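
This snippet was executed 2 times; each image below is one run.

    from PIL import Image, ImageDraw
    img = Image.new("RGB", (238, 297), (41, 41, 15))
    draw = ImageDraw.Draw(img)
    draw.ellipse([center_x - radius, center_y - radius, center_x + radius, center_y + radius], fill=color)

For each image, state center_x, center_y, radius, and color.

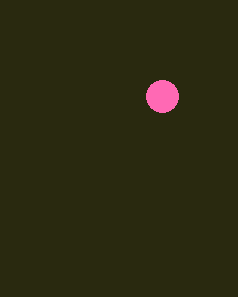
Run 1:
center_x = 162
center_y = 96
radius = 16
color = 'hotpink'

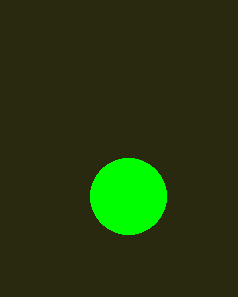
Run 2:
center_x = 128; center_y = 196; radius = 38; color = 'lime'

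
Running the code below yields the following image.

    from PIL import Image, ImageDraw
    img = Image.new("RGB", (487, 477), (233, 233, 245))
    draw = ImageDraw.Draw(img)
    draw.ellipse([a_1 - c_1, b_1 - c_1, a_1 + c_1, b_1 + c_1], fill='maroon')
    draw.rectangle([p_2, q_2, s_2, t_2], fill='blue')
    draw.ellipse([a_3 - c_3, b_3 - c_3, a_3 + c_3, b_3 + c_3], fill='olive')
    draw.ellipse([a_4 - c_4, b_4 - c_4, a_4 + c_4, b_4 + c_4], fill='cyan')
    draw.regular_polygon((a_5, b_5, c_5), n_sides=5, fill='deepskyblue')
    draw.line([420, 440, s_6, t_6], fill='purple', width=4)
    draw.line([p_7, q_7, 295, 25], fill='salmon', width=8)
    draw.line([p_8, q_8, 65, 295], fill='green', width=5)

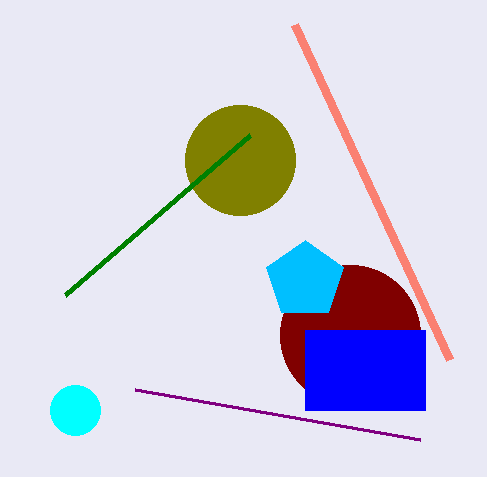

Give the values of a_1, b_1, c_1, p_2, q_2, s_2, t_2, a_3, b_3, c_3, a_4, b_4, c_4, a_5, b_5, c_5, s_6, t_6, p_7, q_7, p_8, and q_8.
a_1 = 350; b_1 = 335; c_1 = 70; p_2 = 305; q_2 = 330; s_2 = 425; t_2 = 410; a_3 = 240; b_3 = 160; c_3 = 55; a_4 = 75; b_4 = 410; c_4 = 25; a_5 = 305; b_5 = 280; c_5 = 40; s_6 = 135; t_6 = 390; p_7 = 450; q_7 = 360; p_8 = 250; q_8 = 135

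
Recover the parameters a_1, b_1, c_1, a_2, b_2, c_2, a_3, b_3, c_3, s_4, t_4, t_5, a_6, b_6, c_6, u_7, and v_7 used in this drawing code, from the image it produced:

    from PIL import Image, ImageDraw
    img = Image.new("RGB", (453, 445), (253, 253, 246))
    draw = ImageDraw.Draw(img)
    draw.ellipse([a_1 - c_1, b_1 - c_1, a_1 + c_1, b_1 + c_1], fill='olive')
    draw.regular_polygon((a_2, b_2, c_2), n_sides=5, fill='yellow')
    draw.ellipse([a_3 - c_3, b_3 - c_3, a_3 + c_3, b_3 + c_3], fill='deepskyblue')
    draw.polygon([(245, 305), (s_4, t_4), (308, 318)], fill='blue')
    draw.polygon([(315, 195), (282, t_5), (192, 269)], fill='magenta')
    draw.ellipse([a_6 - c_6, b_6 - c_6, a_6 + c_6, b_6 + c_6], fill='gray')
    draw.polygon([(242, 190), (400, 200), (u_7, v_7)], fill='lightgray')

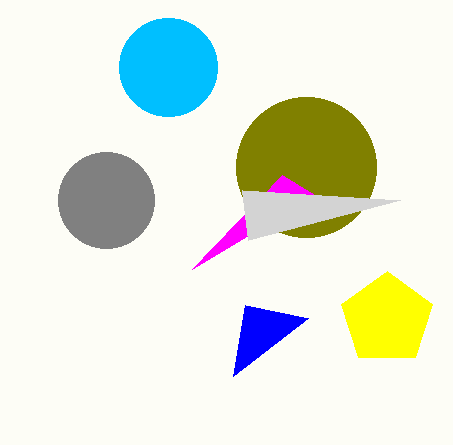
a_1 = 306, b_1 = 167, c_1 = 70, a_2 = 387, b_2 = 319, c_2 = 48, a_3 = 168, b_3 = 67, c_3 = 49, s_4 = 233, t_4 = 376, t_5 = 175, a_6 = 106, b_6 = 200, c_6 = 48, u_7 = 248, v_7 = 240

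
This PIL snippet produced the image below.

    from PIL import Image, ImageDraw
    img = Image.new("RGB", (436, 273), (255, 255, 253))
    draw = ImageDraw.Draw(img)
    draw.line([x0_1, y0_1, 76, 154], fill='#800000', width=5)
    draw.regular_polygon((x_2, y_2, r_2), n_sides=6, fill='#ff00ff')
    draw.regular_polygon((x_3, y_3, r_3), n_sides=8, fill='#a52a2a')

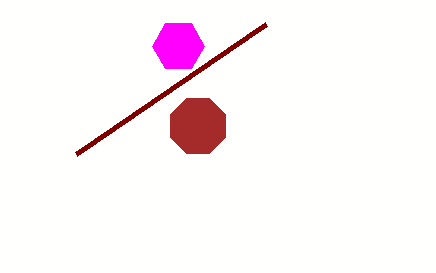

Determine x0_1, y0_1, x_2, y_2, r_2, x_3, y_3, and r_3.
x0_1 = 266, y0_1 = 24, x_2 = 178, y_2 = 46, r_2 = 26, x_3 = 198, y_3 = 126, r_3 = 30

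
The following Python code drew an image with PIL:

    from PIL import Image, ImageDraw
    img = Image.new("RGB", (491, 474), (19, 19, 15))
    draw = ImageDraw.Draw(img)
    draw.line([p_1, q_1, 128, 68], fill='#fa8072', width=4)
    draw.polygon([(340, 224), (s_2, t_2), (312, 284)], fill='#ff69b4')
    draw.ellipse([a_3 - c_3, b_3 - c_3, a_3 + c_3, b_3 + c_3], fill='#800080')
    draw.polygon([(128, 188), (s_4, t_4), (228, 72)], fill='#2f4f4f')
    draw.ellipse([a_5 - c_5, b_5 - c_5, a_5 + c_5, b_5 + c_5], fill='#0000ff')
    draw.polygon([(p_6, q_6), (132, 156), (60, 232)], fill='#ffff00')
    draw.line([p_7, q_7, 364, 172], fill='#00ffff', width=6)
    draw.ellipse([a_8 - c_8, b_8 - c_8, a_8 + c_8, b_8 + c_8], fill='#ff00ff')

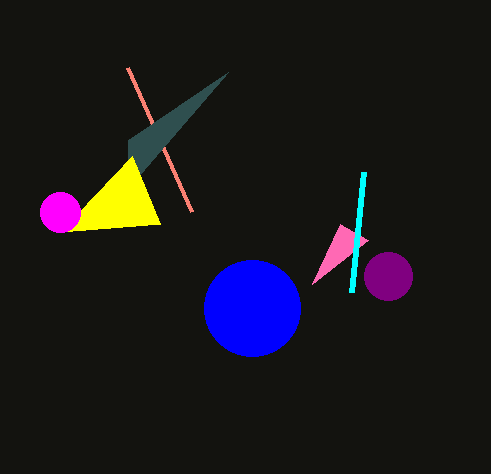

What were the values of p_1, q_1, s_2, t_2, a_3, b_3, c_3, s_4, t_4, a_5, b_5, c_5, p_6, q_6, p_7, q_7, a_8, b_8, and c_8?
p_1 = 192
q_1 = 212
s_2 = 368
t_2 = 240
a_3 = 388
b_3 = 276
c_3 = 24
s_4 = 128
t_4 = 140
a_5 = 252
b_5 = 308
c_5 = 48
p_6 = 160
q_6 = 224
p_7 = 352
q_7 = 292
a_8 = 60
b_8 = 212
c_8 = 20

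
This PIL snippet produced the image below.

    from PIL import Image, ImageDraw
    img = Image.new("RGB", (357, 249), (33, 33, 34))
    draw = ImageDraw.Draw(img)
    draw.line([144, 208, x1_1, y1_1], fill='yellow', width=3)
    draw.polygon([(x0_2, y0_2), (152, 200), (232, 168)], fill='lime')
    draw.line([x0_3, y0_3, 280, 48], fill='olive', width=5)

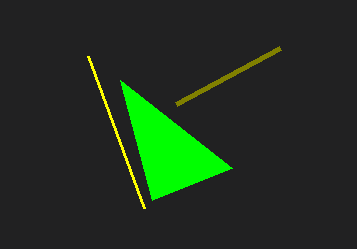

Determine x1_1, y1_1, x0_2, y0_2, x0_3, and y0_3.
x1_1 = 88
y1_1 = 56
x0_2 = 120
y0_2 = 80
x0_3 = 176
y0_3 = 104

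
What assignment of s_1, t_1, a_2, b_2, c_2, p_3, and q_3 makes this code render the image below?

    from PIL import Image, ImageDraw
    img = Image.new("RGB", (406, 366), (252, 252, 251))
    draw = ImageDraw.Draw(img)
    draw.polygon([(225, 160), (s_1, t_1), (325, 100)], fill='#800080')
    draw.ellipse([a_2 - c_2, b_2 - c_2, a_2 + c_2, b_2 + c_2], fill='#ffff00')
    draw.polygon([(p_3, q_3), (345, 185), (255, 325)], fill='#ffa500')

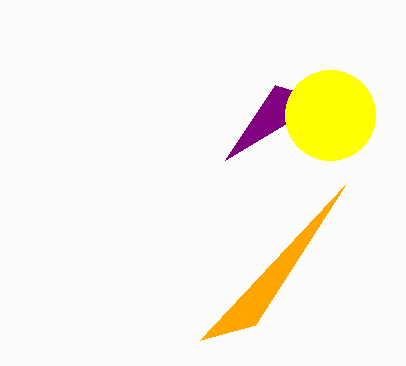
s_1 = 275; t_1 = 85; a_2 = 330; b_2 = 115; c_2 = 45; p_3 = 200; q_3 = 340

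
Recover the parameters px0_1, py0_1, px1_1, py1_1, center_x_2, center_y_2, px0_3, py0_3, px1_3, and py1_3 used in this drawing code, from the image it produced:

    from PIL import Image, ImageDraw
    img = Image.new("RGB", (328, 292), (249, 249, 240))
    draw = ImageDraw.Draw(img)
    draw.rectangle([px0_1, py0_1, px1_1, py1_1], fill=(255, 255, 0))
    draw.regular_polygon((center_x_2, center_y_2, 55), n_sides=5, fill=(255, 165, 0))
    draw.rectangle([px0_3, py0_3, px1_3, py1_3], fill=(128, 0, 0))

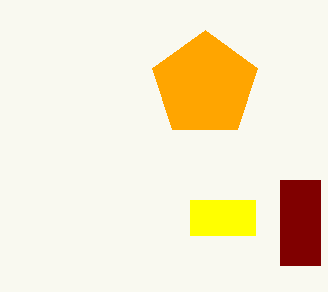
px0_1 = 190
py0_1 = 200
px1_1 = 255
py1_1 = 235
center_x_2 = 205
center_y_2 = 85
px0_3 = 280
py0_3 = 180
px1_3 = 320
py1_3 = 265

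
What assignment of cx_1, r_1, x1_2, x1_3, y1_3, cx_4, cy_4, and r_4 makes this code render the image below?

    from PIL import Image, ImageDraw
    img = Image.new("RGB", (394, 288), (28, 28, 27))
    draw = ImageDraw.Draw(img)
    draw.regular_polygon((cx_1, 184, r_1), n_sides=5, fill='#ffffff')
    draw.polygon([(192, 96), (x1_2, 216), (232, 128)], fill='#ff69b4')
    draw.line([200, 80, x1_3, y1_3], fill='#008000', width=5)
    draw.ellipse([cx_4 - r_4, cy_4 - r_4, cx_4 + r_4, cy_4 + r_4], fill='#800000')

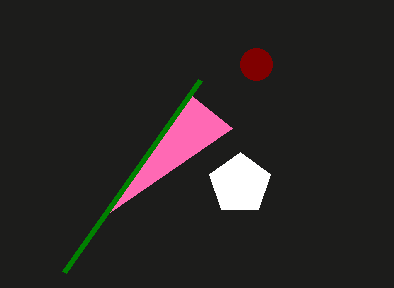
cx_1 = 240, r_1 = 32, x1_2 = 104, x1_3 = 64, y1_3 = 272, cx_4 = 256, cy_4 = 64, r_4 = 16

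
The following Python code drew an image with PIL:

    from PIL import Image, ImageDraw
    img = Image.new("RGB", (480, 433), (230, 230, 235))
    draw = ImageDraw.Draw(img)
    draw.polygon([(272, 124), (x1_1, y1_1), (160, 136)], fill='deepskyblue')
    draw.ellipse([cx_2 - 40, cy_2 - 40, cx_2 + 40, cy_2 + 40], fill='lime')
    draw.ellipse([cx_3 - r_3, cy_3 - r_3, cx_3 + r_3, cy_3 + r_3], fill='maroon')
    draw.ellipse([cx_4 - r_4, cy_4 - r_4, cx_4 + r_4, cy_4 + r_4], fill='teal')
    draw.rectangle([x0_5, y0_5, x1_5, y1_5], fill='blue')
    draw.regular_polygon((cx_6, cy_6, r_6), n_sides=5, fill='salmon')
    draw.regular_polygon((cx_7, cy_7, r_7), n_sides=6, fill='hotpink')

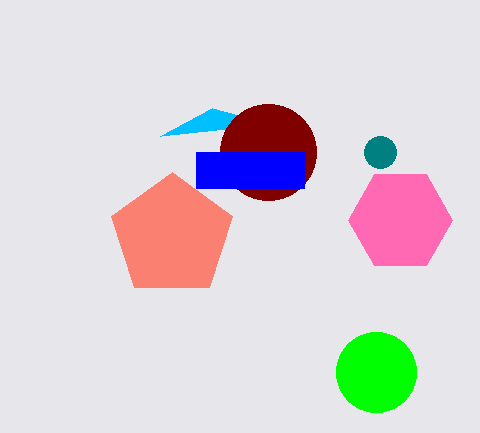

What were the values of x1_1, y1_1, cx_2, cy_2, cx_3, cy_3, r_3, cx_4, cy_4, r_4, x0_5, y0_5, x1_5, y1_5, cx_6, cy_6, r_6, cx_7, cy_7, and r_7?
x1_1 = 212; y1_1 = 108; cx_2 = 376; cy_2 = 372; cx_3 = 268; cy_3 = 152; r_3 = 48; cx_4 = 380; cy_4 = 152; r_4 = 16; x0_5 = 196; y0_5 = 152; x1_5 = 304; y1_5 = 188; cx_6 = 172; cy_6 = 236; r_6 = 64; cx_7 = 400; cy_7 = 220; r_7 = 52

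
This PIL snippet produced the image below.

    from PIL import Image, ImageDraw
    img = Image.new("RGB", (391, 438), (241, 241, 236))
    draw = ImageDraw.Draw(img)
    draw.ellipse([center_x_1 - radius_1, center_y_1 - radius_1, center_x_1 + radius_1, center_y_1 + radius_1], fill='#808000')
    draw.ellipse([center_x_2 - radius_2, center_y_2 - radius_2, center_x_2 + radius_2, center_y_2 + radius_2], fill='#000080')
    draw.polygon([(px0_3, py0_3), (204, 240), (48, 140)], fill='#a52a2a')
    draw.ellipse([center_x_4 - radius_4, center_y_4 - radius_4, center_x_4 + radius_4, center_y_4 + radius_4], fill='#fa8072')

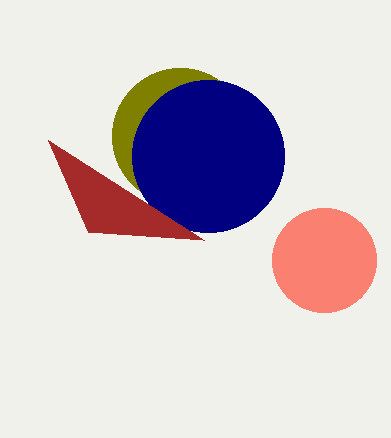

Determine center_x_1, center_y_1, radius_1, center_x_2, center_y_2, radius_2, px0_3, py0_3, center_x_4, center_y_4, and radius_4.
center_x_1 = 180; center_y_1 = 136; radius_1 = 68; center_x_2 = 208; center_y_2 = 156; radius_2 = 76; px0_3 = 88; py0_3 = 232; center_x_4 = 324; center_y_4 = 260; radius_4 = 52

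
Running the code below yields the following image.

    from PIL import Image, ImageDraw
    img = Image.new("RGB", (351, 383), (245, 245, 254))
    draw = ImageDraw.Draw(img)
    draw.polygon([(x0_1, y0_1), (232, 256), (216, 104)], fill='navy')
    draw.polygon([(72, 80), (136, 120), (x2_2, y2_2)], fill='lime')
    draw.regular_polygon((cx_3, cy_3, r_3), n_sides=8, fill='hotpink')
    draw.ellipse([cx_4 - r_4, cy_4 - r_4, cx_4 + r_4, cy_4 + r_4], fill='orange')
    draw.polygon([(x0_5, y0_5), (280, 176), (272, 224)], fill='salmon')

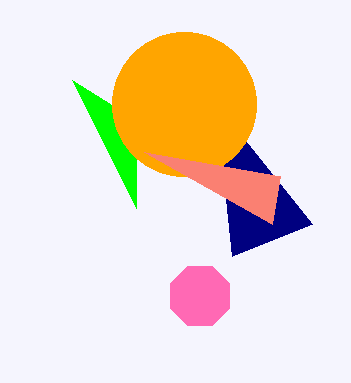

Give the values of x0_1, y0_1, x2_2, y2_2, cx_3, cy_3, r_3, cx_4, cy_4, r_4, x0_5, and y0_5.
x0_1 = 312
y0_1 = 224
x2_2 = 136
y2_2 = 208
cx_3 = 200
cy_3 = 296
r_3 = 32
cx_4 = 184
cy_4 = 104
r_4 = 72
x0_5 = 144
y0_5 = 152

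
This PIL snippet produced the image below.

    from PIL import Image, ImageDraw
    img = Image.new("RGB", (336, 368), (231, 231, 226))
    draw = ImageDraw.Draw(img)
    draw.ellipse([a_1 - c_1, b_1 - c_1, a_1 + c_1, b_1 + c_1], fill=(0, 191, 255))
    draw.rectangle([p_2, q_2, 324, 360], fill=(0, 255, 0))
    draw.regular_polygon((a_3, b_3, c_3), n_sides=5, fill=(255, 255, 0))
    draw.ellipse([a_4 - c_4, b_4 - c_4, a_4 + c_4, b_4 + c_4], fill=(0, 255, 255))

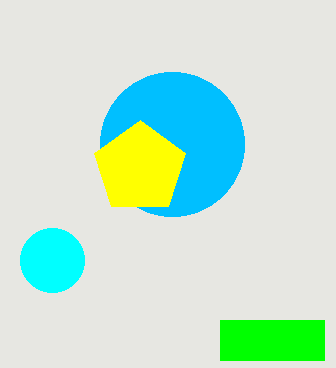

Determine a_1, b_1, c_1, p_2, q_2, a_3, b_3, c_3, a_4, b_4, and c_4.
a_1 = 172; b_1 = 144; c_1 = 72; p_2 = 220; q_2 = 320; a_3 = 140; b_3 = 168; c_3 = 48; a_4 = 52; b_4 = 260; c_4 = 32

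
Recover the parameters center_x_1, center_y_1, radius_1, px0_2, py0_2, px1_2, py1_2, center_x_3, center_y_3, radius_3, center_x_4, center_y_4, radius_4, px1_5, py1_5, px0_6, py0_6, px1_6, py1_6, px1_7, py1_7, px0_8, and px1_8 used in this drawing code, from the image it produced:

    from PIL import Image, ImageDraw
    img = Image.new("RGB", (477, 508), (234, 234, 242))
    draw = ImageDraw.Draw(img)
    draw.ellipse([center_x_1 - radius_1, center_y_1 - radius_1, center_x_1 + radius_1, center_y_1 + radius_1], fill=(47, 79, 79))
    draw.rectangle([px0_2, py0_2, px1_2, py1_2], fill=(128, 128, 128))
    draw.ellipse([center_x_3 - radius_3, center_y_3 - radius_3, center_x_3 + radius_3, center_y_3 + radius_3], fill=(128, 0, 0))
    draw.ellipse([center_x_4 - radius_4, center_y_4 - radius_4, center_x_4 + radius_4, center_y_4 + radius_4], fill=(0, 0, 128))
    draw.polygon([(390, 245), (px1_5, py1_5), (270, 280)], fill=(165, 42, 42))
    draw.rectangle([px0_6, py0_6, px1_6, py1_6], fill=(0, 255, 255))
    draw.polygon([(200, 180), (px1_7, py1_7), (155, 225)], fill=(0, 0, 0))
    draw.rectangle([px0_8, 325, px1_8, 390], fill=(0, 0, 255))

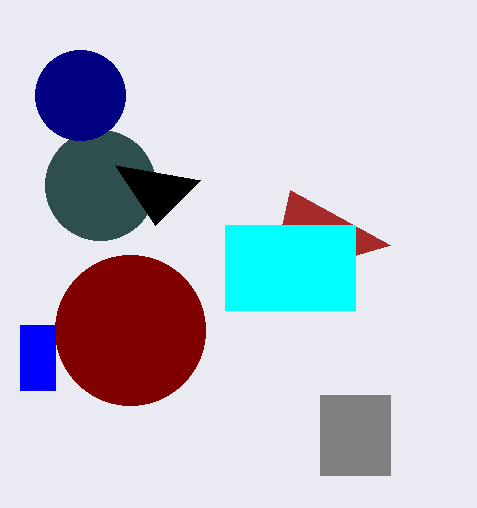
center_x_1 = 100
center_y_1 = 185
radius_1 = 55
px0_2 = 320
py0_2 = 395
px1_2 = 390
py1_2 = 475
center_x_3 = 130
center_y_3 = 330
radius_3 = 75
center_x_4 = 80
center_y_4 = 95
radius_4 = 45
px1_5 = 290
py1_5 = 190
px0_6 = 225
py0_6 = 225
px1_6 = 355
py1_6 = 310
px1_7 = 115
py1_7 = 165
px0_8 = 20
px1_8 = 55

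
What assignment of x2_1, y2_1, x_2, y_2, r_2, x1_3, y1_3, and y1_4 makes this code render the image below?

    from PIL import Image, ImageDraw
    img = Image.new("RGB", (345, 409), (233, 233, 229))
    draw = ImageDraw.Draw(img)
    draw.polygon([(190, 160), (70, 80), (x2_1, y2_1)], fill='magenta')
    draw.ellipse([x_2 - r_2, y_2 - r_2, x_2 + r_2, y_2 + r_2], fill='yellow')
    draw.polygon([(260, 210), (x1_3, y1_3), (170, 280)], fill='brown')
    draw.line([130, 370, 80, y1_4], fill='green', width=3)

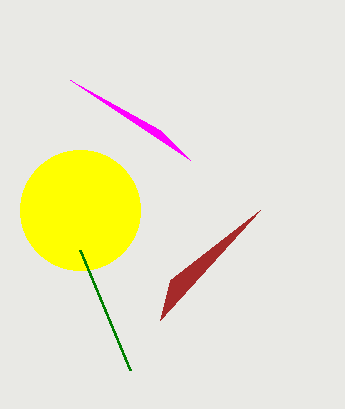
x2_1 = 160, y2_1 = 130, x_2 = 80, y_2 = 210, r_2 = 60, x1_3 = 160, y1_3 = 320, y1_4 = 250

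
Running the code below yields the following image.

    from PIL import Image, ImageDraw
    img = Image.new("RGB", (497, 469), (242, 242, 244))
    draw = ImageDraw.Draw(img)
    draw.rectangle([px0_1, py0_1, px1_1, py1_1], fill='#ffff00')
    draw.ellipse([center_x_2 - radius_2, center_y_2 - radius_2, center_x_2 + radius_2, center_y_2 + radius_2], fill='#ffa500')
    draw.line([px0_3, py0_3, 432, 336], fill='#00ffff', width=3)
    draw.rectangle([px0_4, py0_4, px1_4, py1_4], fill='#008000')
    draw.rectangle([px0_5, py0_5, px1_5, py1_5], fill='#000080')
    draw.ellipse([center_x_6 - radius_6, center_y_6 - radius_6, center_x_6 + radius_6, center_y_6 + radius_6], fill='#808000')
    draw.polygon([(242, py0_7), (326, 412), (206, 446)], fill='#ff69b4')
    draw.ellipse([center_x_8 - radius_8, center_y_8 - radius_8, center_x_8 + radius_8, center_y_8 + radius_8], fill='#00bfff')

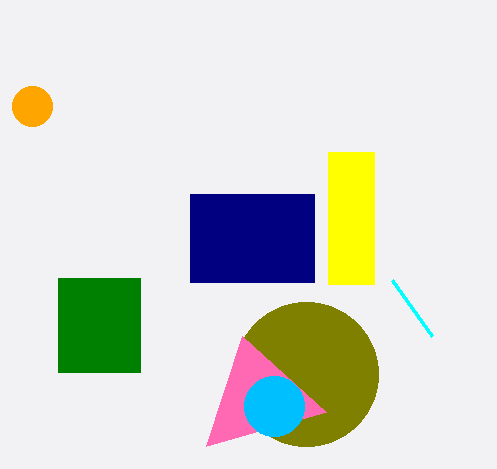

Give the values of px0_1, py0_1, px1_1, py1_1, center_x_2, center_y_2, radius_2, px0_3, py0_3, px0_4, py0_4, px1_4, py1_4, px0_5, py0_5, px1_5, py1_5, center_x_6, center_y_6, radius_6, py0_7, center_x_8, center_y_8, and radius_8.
px0_1 = 328, py0_1 = 152, px1_1 = 374, py1_1 = 284, center_x_2 = 32, center_y_2 = 106, radius_2 = 20, px0_3 = 392, py0_3 = 280, px0_4 = 58, py0_4 = 278, px1_4 = 140, py1_4 = 372, px0_5 = 190, py0_5 = 194, px1_5 = 314, py1_5 = 282, center_x_6 = 306, center_y_6 = 374, radius_6 = 72, py0_7 = 336, center_x_8 = 274, center_y_8 = 406, radius_8 = 30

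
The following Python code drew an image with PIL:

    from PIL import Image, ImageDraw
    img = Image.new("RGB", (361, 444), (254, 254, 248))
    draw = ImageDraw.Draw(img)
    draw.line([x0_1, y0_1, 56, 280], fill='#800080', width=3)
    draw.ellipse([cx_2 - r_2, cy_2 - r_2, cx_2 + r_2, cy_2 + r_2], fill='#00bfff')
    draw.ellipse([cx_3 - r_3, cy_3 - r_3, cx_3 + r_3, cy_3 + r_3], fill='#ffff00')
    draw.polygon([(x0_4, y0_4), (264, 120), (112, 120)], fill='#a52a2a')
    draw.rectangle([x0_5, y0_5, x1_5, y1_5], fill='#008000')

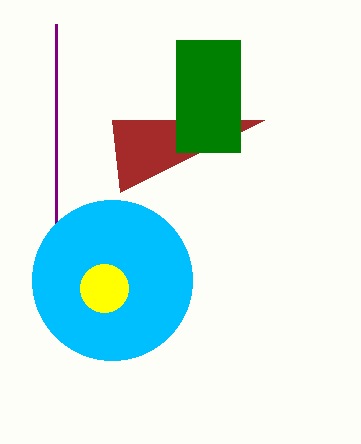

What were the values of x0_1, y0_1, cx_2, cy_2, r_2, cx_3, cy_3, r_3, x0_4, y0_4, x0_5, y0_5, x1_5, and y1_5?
x0_1 = 56; y0_1 = 24; cx_2 = 112; cy_2 = 280; r_2 = 80; cx_3 = 104; cy_3 = 288; r_3 = 24; x0_4 = 120; y0_4 = 192; x0_5 = 176; y0_5 = 40; x1_5 = 240; y1_5 = 152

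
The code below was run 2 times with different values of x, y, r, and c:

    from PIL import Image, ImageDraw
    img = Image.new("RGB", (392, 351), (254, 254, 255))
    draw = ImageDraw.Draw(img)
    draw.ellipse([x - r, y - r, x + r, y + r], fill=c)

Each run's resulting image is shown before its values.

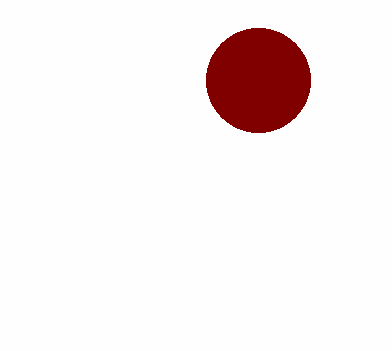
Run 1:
x = 258, y = 80, r = 52, c = 'maroon'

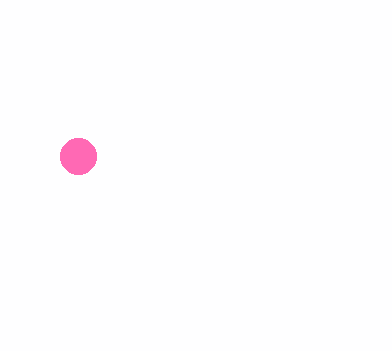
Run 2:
x = 78, y = 156, r = 18, c = 'hotpink'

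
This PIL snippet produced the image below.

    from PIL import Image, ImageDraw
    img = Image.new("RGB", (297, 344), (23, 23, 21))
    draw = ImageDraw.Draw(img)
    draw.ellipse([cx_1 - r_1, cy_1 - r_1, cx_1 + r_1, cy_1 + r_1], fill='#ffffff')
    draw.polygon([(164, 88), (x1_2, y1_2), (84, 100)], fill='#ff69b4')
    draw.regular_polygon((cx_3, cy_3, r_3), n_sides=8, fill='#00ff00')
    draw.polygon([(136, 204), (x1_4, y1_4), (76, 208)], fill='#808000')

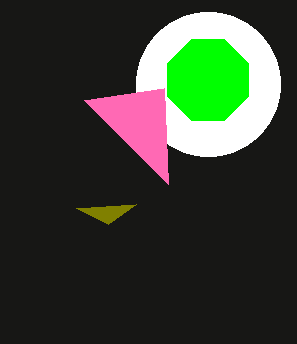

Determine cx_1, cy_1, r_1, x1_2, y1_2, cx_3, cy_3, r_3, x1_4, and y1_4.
cx_1 = 208; cy_1 = 84; r_1 = 72; x1_2 = 168; y1_2 = 184; cx_3 = 208; cy_3 = 80; r_3 = 44; x1_4 = 108; y1_4 = 224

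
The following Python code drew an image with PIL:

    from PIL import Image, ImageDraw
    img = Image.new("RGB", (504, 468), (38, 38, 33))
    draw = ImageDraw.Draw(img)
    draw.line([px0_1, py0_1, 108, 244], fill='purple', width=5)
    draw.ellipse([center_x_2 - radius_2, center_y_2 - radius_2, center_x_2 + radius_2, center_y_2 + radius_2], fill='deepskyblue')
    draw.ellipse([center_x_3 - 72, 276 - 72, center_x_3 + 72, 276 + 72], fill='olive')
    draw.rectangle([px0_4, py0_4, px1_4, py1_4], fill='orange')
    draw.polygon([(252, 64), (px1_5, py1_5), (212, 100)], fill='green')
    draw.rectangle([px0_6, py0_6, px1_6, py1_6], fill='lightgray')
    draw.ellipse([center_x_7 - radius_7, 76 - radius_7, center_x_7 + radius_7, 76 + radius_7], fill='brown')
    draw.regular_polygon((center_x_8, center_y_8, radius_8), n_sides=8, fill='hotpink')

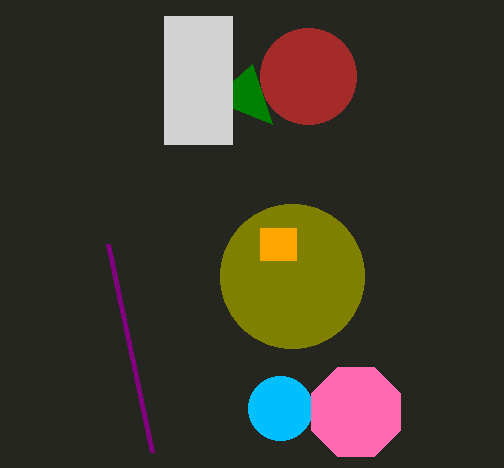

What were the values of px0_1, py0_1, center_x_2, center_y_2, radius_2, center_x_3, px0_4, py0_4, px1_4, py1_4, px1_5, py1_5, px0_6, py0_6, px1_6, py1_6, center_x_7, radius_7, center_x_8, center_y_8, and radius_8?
px0_1 = 152, py0_1 = 452, center_x_2 = 280, center_y_2 = 408, radius_2 = 32, center_x_3 = 292, px0_4 = 260, py0_4 = 228, px1_4 = 296, py1_4 = 260, px1_5 = 272, py1_5 = 124, px0_6 = 164, py0_6 = 16, px1_6 = 232, py1_6 = 144, center_x_7 = 308, radius_7 = 48, center_x_8 = 356, center_y_8 = 412, radius_8 = 48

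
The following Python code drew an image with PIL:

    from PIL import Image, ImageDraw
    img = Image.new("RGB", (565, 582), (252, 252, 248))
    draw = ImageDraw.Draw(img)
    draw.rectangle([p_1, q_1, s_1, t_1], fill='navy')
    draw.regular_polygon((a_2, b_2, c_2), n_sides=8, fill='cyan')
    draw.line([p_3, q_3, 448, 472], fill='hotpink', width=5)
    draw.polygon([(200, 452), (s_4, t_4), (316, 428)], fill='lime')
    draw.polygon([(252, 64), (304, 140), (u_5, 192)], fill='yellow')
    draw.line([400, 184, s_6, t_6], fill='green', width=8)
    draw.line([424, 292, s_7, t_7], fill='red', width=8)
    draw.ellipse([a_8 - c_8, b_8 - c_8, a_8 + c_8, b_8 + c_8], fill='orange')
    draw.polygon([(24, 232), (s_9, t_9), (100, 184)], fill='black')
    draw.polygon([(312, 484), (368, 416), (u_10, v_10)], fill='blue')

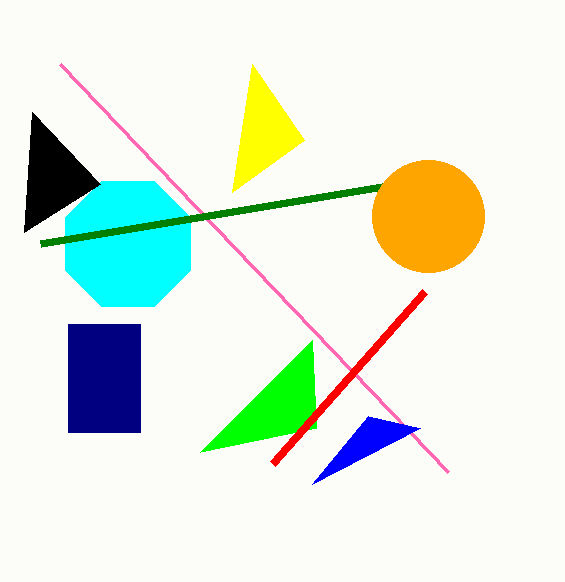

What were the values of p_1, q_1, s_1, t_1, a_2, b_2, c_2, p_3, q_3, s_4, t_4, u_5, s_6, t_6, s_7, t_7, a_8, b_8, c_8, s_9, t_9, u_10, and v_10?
p_1 = 68; q_1 = 324; s_1 = 140; t_1 = 432; a_2 = 128; b_2 = 244; c_2 = 68; p_3 = 60; q_3 = 64; s_4 = 312; t_4 = 340; u_5 = 232; s_6 = 40; t_6 = 244; s_7 = 272; t_7 = 464; a_8 = 428; b_8 = 216; c_8 = 56; s_9 = 32; t_9 = 112; u_10 = 420; v_10 = 428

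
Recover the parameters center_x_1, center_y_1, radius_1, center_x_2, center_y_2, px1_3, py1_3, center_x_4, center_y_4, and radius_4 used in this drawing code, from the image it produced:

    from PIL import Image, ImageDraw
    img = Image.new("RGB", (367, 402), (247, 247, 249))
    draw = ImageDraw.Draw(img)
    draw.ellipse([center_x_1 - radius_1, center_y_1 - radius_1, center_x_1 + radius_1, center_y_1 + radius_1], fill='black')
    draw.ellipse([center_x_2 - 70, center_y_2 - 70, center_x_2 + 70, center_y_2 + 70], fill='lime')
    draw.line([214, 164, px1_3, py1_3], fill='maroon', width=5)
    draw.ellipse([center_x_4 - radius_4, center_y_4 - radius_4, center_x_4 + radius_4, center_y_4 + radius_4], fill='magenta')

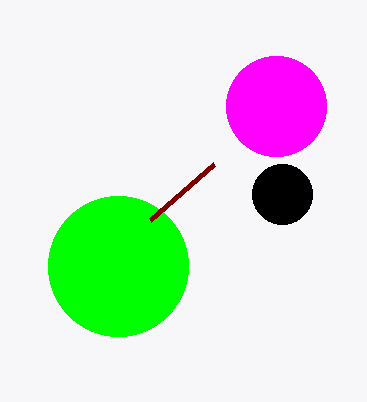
center_x_1 = 282; center_y_1 = 194; radius_1 = 30; center_x_2 = 118; center_y_2 = 266; px1_3 = 150; py1_3 = 220; center_x_4 = 276; center_y_4 = 106; radius_4 = 50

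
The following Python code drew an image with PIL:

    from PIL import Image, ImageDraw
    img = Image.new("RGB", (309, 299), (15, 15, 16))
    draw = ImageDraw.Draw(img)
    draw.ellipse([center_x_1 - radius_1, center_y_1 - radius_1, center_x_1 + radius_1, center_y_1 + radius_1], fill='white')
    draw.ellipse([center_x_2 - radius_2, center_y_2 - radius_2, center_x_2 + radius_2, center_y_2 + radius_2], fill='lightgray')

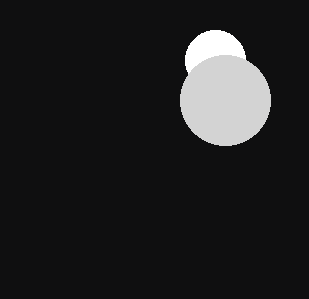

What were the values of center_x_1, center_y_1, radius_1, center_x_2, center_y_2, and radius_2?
center_x_1 = 215
center_y_1 = 60
radius_1 = 30
center_x_2 = 225
center_y_2 = 100
radius_2 = 45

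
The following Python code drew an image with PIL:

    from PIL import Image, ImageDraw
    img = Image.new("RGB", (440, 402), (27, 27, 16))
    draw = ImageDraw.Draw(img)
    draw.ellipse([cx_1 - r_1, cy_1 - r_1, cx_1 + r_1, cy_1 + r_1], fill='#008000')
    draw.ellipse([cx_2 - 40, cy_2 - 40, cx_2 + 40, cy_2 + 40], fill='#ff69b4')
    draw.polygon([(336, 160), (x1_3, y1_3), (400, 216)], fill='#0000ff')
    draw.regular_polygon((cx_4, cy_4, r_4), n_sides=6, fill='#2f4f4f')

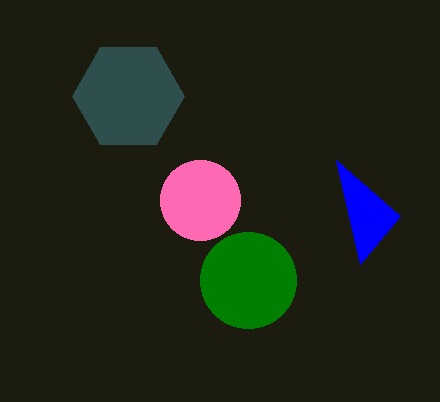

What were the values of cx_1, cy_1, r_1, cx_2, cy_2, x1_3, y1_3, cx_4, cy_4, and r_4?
cx_1 = 248
cy_1 = 280
r_1 = 48
cx_2 = 200
cy_2 = 200
x1_3 = 360
y1_3 = 264
cx_4 = 128
cy_4 = 96
r_4 = 56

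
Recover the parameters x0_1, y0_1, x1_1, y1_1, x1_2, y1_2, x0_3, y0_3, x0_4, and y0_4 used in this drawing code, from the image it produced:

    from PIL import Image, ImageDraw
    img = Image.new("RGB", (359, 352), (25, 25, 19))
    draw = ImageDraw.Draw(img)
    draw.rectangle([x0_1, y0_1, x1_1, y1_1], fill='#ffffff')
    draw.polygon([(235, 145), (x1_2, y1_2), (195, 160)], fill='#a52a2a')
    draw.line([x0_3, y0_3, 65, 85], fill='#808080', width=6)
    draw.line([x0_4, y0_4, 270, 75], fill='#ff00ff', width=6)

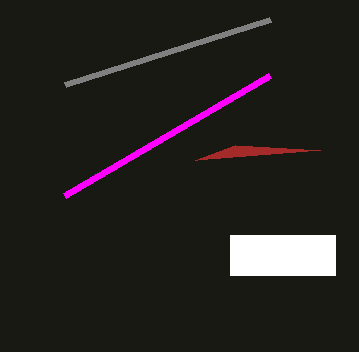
x0_1 = 230, y0_1 = 235, x1_1 = 335, y1_1 = 275, x1_2 = 320, y1_2 = 150, x0_3 = 270, y0_3 = 20, x0_4 = 65, y0_4 = 195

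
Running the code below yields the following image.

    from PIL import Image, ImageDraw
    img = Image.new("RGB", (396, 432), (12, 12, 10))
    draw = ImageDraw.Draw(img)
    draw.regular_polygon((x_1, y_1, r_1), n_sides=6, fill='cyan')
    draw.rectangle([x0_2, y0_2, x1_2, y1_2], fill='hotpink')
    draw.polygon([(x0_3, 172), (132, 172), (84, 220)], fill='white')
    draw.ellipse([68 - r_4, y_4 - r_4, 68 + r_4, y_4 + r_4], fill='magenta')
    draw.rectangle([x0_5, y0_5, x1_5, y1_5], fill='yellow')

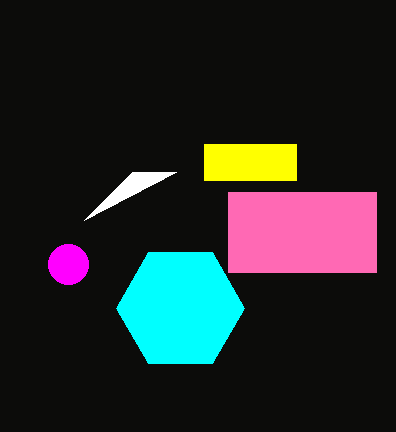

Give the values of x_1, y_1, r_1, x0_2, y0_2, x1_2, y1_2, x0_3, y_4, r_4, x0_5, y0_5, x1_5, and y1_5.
x_1 = 180; y_1 = 308; r_1 = 64; x0_2 = 228; y0_2 = 192; x1_2 = 376; y1_2 = 272; x0_3 = 176; y_4 = 264; r_4 = 20; x0_5 = 204; y0_5 = 144; x1_5 = 296; y1_5 = 180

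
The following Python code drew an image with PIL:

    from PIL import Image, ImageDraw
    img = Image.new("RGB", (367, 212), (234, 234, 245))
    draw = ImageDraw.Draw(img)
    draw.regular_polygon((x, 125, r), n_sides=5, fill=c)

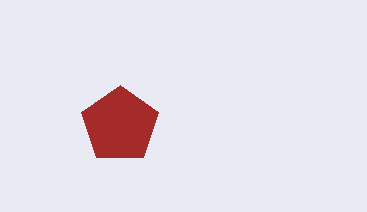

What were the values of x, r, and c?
x = 120
r = 40
c = 'brown'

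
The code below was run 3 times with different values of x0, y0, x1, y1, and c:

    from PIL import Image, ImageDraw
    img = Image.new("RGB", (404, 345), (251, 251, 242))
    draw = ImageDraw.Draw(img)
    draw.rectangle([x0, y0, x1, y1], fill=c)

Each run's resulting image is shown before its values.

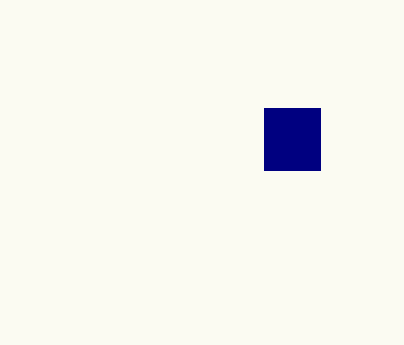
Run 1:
x0 = 264, y0 = 108, x1 = 320, y1 = 170, c = 'navy'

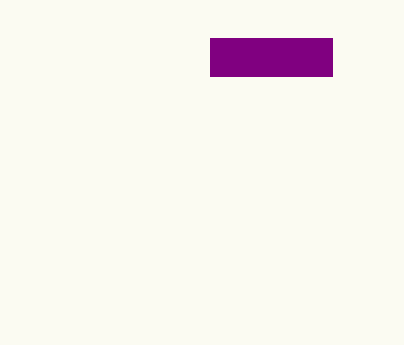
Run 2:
x0 = 210
y0 = 38
x1 = 332
y1 = 76
c = 'purple'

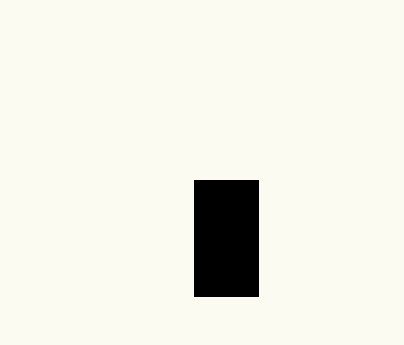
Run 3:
x0 = 194
y0 = 180
x1 = 258
y1 = 296
c = 'black'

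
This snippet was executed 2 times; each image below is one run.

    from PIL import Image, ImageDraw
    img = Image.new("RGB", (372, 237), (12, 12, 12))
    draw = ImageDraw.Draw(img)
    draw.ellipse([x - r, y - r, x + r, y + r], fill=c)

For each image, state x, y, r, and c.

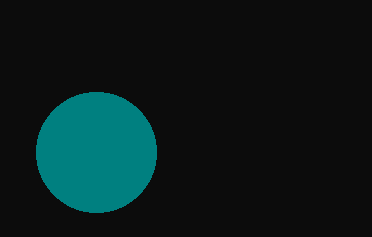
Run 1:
x = 96
y = 152
r = 60
c = 'teal'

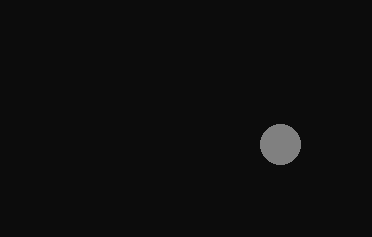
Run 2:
x = 280
y = 144
r = 20
c = 'gray'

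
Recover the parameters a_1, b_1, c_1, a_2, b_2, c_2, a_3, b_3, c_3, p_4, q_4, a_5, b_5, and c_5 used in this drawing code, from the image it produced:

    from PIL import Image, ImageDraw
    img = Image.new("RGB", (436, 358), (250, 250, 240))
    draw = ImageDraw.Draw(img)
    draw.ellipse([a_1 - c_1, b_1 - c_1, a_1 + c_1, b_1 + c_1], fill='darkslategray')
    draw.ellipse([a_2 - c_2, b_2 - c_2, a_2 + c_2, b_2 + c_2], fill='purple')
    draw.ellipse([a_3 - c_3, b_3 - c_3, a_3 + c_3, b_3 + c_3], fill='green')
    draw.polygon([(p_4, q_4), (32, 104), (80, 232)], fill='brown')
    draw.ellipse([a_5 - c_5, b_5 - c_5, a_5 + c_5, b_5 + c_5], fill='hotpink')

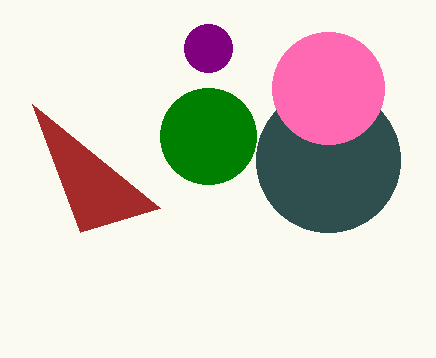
a_1 = 328; b_1 = 160; c_1 = 72; a_2 = 208; b_2 = 48; c_2 = 24; a_3 = 208; b_3 = 136; c_3 = 48; p_4 = 160; q_4 = 208; a_5 = 328; b_5 = 88; c_5 = 56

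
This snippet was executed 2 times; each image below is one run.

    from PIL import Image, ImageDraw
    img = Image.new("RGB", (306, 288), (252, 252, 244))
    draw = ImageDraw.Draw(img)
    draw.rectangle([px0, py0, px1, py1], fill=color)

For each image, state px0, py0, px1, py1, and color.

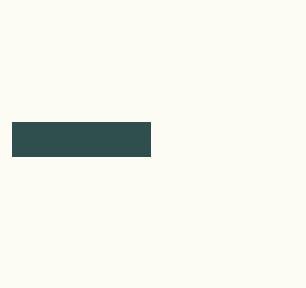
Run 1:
px0 = 12; py0 = 122; px1 = 150; py1 = 156; color = 'darkslategray'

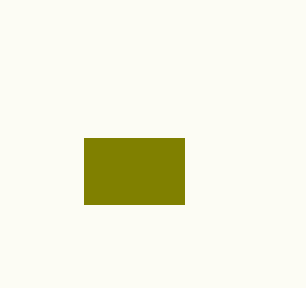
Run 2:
px0 = 84
py0 = 138
px1 = 184
py1 = 204
color = 'olive'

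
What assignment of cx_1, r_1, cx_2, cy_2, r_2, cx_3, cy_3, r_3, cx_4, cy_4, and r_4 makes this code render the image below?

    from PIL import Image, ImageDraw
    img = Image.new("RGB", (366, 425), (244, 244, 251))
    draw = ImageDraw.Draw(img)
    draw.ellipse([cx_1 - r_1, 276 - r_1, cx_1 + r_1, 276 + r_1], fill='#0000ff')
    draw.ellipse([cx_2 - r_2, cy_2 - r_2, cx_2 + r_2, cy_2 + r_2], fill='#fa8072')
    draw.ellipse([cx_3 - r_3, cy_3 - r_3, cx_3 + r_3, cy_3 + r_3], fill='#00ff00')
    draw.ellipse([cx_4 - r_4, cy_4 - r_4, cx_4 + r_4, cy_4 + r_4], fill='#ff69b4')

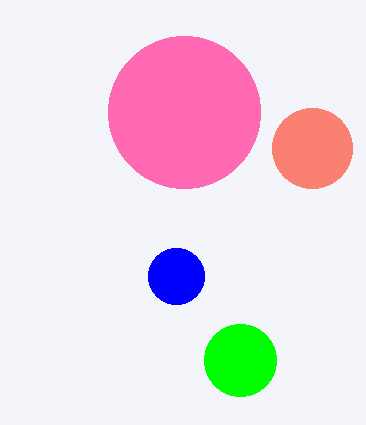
cx_1 = 176; r_1 = 28; cx_2 = 312; cy_2 = 148; r_2 = 40; cx_3 = 240; cy_3 = 360; r_3 = 36; cx_4 = 184; cy_4 = 112; r_4 = 76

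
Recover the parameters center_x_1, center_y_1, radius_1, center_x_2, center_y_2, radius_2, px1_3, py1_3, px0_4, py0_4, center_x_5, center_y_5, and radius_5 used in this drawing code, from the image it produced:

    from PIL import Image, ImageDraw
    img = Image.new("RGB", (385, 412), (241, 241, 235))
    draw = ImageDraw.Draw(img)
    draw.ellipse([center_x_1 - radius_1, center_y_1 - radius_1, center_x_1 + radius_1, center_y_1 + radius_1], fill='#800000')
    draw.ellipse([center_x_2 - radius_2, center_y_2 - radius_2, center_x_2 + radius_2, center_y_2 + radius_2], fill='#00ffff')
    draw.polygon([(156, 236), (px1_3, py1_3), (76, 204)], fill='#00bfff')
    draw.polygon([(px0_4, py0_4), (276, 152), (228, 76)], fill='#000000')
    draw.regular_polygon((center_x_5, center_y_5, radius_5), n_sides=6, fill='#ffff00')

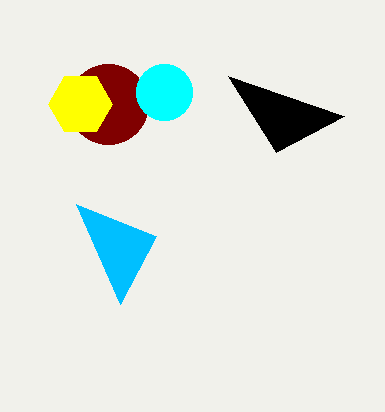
center_x_1 = 108
center_y_1 = 104
radius_1 = 40
center_x_2 = 164
center_y_2 = 92
radius_2 = 28
px1_3 = 120
py1_3 = 304
px0_4 = 344
py0_4 = 116
center_x_5 = 80
center_y_5 = 104
radius_5 = 32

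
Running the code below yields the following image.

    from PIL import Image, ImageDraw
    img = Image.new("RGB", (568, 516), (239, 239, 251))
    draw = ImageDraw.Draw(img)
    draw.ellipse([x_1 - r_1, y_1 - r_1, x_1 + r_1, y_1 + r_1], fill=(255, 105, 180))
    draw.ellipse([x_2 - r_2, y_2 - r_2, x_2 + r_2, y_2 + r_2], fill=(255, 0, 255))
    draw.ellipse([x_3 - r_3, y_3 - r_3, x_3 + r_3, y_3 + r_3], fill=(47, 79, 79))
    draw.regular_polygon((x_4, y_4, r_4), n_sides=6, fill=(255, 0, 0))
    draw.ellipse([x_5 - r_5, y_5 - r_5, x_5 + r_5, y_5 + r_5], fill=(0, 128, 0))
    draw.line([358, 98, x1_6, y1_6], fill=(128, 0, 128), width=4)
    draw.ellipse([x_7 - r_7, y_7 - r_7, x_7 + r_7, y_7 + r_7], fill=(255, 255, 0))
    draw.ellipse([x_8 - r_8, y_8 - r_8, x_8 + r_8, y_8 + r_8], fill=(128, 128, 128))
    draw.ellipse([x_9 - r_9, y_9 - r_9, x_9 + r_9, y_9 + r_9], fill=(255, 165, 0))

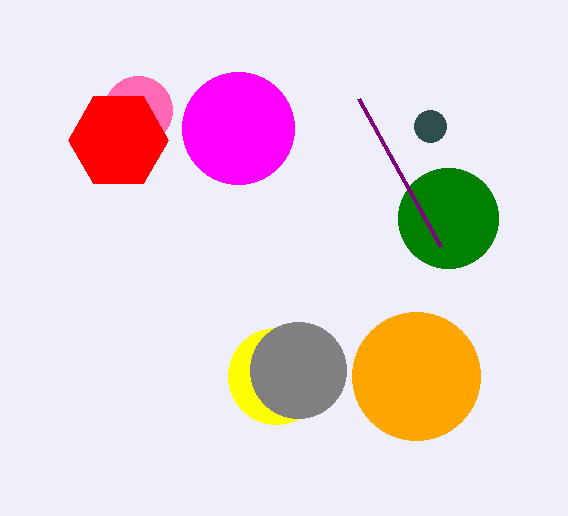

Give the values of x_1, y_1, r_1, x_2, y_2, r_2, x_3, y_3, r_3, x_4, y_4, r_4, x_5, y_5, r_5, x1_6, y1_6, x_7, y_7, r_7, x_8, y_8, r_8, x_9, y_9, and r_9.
x_1 = 138; y_1 = 110; r_1 = 34; x_2 = 238; y_2 = 128; r_2 = 56; x_3 = 430; y_3 = 126; r_3 = 16; x_4 = 118; y_4 = 140; r_4 = 50; x_5 = 448; y_5 = 218; r_5 = 50; x1_6 = 440; y1_6 = 246; x_7 = 276; y_7 = 376; r_7 = 48; x_8 = 298; y_8 = 370; r_8 = 48; x_9 = 416; y_9 = 376; r_9 = 64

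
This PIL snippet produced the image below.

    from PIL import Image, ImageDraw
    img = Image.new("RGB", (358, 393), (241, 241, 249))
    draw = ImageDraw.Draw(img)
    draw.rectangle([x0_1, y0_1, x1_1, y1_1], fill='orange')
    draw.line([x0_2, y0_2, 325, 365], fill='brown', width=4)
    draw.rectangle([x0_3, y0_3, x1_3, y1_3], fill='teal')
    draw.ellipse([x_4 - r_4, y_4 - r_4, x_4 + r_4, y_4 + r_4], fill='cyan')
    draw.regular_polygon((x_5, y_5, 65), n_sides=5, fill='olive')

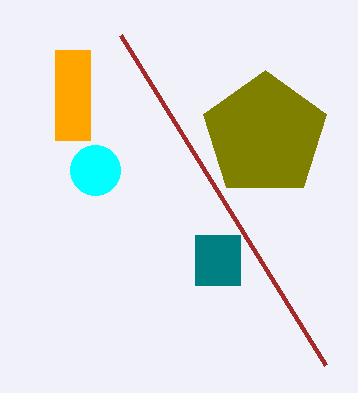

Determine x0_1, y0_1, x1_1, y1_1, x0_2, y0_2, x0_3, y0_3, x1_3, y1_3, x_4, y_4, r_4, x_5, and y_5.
x0_1 = 55, y0_1 = 50, x1_1 = 90, y1_1 = 140, x0_2 = 120, y0_2 = 35, x0_3 = 195, y0_3 = 235, x1_3 = 240, y1_3 = 285, x_4 = 95, y_4 = 170, r_4 = 25, x_5 = 265, y_5 = 135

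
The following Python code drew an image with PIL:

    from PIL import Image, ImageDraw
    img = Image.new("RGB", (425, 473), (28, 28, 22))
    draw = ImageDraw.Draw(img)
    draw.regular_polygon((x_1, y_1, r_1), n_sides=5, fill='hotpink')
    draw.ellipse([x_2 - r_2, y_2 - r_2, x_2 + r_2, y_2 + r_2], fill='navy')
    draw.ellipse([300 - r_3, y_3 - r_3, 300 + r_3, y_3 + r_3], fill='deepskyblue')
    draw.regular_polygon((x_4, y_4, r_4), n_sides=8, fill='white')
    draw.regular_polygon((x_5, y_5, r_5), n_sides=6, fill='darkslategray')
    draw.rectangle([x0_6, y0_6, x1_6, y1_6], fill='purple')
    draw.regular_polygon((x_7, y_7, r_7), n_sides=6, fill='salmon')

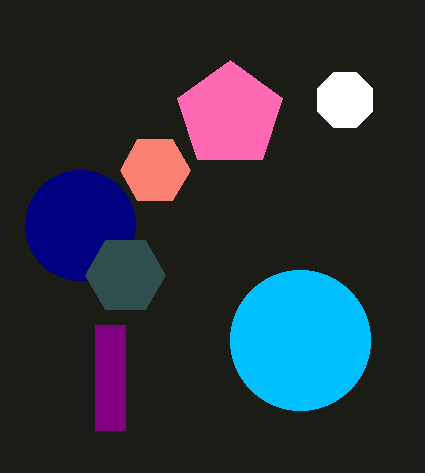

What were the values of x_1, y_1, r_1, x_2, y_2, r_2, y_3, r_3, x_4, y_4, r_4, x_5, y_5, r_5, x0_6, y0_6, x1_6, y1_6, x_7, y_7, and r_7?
x_1 = 230; y_1 = 115; r_1 = 55; x_2 = 80; y_2 = 225; r_2 = 55; y_3 = 340; r_3 = 70; x_4 = 345; y_4 = 100; r_4 = 30; x_5 = 125; y_5 = 275; r_5 = 40; x0_6 = 95; y0_6 = 325; x1_6 = 125; y1_6 = 430; x_7 = 155; y_7 = 170; r_7 = 35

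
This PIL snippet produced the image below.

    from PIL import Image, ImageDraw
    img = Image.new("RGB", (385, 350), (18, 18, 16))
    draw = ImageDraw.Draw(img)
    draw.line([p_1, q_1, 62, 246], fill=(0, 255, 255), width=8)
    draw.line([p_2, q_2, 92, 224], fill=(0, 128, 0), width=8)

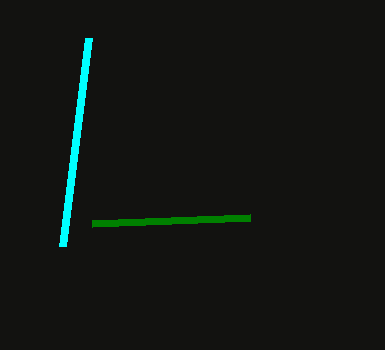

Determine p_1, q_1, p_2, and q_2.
p_1 = 88; q_1 = 38; p_2 = 250; q_2 = 218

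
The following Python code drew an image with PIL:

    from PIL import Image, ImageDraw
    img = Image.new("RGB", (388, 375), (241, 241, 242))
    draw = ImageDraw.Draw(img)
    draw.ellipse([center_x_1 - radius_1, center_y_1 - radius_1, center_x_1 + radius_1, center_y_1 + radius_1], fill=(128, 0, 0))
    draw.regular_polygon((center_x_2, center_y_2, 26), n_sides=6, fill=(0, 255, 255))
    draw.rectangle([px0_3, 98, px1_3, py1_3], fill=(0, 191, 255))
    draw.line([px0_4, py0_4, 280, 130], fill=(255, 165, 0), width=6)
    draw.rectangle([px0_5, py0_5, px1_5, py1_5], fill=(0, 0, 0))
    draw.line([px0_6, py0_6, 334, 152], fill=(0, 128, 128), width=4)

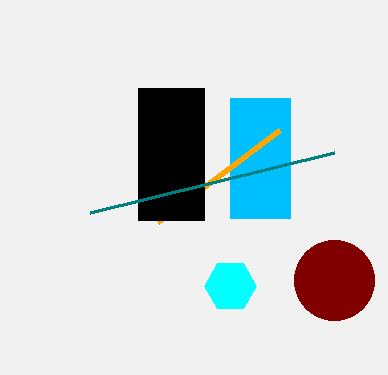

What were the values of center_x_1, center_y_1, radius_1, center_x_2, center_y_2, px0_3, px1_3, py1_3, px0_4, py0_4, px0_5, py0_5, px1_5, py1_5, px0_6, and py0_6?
center_x_1 = 334; center_y_1 = 280; radius_1 = 40; center_x_2 = 230; center_y_2 = 286; px0_3 = 230; px1_3 = 290; py1_3 = 218; px0_4 = 158; py0_4 = 222; px0_5 = 138; py0_5 = 88; px1_5 = 204; py1_5 = 220; px0_6 = 90; py0_6 = 212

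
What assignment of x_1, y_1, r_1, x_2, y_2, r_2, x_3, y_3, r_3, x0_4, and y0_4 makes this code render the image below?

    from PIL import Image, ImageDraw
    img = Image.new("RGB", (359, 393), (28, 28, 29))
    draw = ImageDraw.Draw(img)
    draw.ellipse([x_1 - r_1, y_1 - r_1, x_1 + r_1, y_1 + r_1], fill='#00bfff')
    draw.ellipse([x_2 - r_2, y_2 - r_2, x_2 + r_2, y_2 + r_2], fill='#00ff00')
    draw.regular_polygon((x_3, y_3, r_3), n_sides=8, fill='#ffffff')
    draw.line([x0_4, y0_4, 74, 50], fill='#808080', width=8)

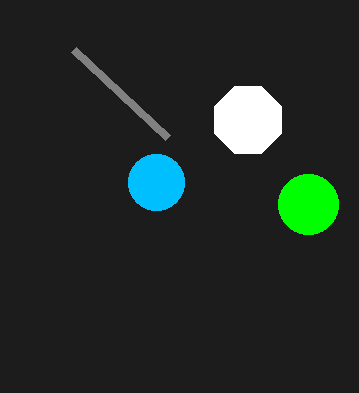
x_1 = 156, y_1 = 182, r_1 = 28, x_2 = 308, y_2 = 204, r_2 = 30, x_3 = 248, y_3 = 120, r_3 = 36, x0_4 = 168, y0_4 = 138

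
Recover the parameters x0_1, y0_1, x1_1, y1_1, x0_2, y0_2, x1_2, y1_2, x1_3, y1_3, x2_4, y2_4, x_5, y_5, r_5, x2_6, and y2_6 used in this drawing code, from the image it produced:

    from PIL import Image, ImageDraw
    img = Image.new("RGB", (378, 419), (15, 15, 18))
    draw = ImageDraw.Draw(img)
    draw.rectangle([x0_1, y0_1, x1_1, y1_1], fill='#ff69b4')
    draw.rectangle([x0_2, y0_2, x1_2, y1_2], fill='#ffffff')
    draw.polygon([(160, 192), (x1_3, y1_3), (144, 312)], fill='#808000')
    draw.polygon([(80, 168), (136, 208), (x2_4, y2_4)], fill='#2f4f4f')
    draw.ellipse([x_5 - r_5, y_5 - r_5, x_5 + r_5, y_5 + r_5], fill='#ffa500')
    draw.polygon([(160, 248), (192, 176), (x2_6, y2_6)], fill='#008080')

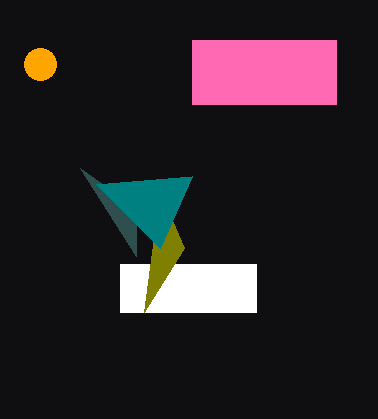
x0_1 = 192
y0_1 = 40
x1_1 = 336
y1_1 = 104
x0_2 = 120
y0_2 = 264
x1_2 = 256
y1_2 = 312
x1_3 = 184
y1_3 = 248
x2_4 = 136
y2_4 = 256
x_5 = 40
y_5 = 64
r_5 = 16
x2_6 = 96
y2_6 = 184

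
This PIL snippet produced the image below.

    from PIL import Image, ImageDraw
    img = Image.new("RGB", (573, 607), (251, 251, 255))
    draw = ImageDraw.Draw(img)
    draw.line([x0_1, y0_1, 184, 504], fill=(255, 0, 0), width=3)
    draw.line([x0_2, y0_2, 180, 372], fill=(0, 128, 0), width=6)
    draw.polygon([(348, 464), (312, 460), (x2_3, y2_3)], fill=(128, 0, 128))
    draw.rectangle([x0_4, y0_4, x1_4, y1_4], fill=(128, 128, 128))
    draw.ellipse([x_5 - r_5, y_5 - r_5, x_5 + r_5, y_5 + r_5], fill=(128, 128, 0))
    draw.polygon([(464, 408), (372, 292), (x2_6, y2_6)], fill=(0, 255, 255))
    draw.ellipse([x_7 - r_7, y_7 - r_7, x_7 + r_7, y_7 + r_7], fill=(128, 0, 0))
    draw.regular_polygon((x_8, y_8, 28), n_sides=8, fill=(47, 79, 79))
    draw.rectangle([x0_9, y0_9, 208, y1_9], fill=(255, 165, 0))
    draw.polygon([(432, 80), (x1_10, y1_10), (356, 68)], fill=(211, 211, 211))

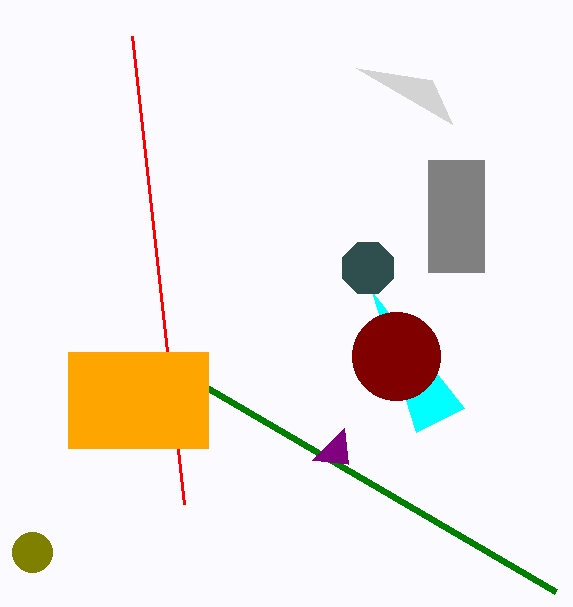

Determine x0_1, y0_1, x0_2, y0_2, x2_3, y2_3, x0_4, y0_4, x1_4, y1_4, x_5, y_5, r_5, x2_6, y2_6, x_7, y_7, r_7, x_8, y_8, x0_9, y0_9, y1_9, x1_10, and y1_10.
x0_1 = 132
y0_1 = 36
x0_2 = 556
y0_2 = 592
x2_3 = 344
y2_3 = 428
x0_4 = 428
y0_4 = 160
x1_4 = 484
y1_4 = 272
x_5 = 32
y_5 = 552
r_5 = 20
x2_6 = 416
y2_6 = 432
x_7 = 396
y_7 = 356
r_7 = 44
x_8 = 368
y_8 = 268
x0_9 = 68
y0_9 = 352
y1_9 = 448
x1_10 = 452
y1_10 = 124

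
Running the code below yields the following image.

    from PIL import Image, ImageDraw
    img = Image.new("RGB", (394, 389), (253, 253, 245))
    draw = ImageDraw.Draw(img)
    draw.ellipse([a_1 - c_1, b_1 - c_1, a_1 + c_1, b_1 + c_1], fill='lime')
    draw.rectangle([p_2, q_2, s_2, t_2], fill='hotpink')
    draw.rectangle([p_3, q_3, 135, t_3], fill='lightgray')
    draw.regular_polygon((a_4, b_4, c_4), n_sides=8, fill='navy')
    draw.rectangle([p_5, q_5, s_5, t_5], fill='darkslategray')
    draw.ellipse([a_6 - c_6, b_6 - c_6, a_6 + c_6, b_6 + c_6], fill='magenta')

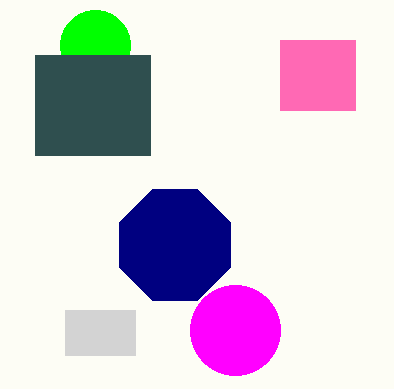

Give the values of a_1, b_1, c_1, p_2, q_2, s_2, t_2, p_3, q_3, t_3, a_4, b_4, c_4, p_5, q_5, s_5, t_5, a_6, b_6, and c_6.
a_1 = 95, b_1 = 45, c_1 = 35, p_2 = 280, q_2 = 40, s_2 = 355, t_2 = 110, p_3 = 65, q_3 = 310, t_3 = 355, a_4 = 175, b_4 = 245, c_4 = 60, p_5 = 35, q_5 = 55, s_5 = 150, t_5 = 155, a_6 = 235, b_6 = 330, c_6 = 45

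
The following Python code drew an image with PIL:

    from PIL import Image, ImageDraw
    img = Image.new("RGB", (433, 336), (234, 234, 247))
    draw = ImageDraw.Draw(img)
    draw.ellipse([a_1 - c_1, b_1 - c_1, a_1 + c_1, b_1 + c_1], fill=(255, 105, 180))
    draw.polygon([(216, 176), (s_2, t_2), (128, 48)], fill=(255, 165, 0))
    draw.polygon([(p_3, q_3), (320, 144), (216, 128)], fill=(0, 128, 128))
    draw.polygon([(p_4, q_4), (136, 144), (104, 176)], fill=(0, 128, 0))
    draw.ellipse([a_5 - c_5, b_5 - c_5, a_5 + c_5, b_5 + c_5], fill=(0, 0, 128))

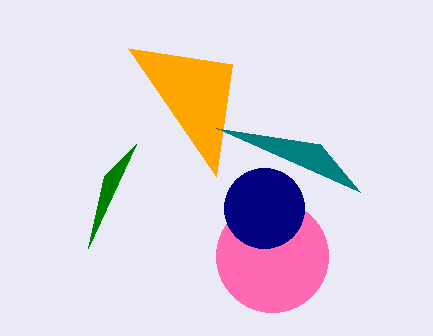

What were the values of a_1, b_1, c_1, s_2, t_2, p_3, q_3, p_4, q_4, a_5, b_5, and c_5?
a_1 = 272
b_1 = 256
c_1 = 56
s_2 = 232
t_2 = 64
p_3 = 360
q_3 = 192
p_4 = 88
q_4 = 248
a_5 = 264
b_5 = 208
c_5 = 40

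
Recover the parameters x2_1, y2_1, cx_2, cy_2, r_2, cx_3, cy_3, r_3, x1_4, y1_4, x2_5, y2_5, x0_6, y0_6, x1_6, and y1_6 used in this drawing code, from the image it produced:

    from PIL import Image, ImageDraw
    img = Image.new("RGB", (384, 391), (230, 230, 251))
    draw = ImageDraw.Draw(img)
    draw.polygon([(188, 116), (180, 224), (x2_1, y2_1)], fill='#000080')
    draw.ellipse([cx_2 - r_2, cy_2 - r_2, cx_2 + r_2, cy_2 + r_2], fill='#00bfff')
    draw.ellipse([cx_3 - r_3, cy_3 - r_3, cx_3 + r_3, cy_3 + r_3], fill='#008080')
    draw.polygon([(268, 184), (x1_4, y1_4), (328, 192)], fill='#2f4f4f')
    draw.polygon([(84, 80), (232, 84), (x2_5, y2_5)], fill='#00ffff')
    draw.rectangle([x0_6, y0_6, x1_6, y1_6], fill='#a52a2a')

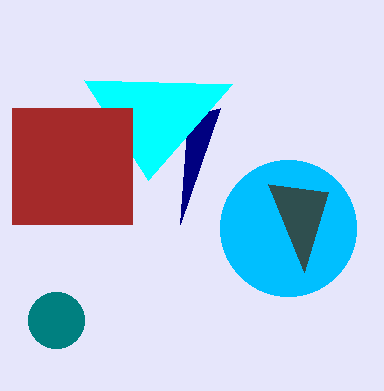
x2_1 = 220
y2_1 = 108
cx_2 = 288
cy_2 = 228
r_2 = 68
cx_3 = 56
cy_3 = 320
r_3 = 28
x1_4 = 304
y1_4 = 272
x2_5 = 148
y2_5 = 180
x0_6 = 12
y0_6 = 108
x1_6 = 132
y1_6 = 224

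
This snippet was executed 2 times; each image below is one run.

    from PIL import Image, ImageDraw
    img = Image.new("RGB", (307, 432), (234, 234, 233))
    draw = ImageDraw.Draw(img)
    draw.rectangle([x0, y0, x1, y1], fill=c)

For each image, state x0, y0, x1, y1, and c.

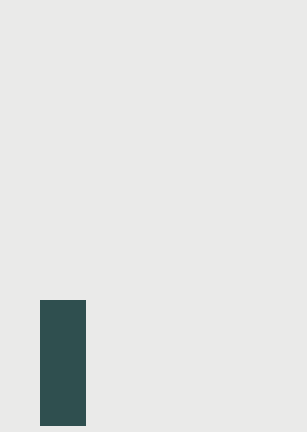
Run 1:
x0 = 40
y0 = 300
x1 = 85
y1 = 425
c = 'darkslategray'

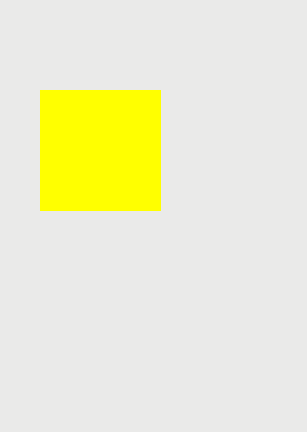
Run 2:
x0 = 40; y0 = 90; x1 = 160; y1 = 210; c = 'yellow'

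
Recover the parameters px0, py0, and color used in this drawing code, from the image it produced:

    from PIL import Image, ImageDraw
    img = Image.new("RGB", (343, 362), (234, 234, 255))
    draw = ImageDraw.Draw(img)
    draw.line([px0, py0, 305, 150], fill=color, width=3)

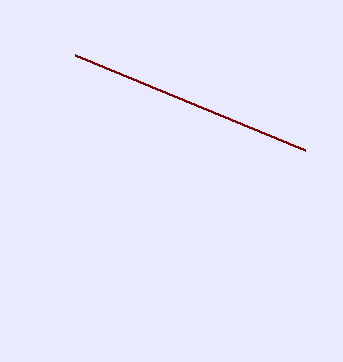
px0 = 75, py0 = 55, color = 'maroon'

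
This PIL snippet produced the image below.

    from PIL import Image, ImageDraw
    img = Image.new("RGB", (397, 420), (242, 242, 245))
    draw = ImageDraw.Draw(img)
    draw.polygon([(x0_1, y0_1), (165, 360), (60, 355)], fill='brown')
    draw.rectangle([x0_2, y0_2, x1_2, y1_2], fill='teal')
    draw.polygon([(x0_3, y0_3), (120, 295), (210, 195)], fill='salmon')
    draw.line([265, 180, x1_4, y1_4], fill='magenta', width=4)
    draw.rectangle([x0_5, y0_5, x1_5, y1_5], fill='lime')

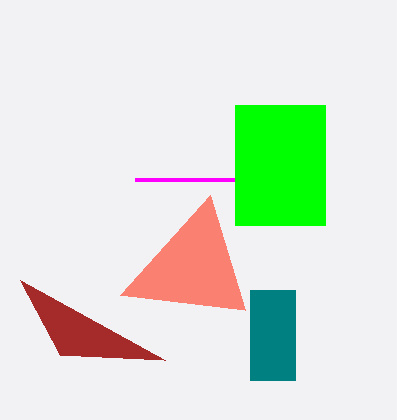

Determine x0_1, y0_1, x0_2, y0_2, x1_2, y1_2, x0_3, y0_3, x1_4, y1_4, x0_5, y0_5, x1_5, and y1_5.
x0_1 = 20; y0_1 = 280; x0_2 = 250; y0_2 = 290; x1_2 = 295; y1_2 = 380; x0_3 = 245; y0_3 = 310; x1_4 = 135; y1_4 = 180; x0_5 = 235; y0_5 = 105; x1_5 = 325; y1_5 = 225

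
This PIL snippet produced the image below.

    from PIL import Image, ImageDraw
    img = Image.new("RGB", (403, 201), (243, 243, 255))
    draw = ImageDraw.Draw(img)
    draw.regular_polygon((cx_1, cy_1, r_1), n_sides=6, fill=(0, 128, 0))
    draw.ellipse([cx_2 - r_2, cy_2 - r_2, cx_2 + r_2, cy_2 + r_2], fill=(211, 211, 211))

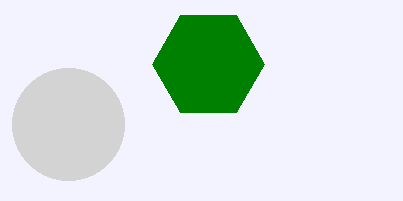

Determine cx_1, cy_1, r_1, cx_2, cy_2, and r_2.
cx_1 = 208; cy_1 = 64; r_1 = 56; cx_2 = 68; cy_2 = 124; r_2 = 56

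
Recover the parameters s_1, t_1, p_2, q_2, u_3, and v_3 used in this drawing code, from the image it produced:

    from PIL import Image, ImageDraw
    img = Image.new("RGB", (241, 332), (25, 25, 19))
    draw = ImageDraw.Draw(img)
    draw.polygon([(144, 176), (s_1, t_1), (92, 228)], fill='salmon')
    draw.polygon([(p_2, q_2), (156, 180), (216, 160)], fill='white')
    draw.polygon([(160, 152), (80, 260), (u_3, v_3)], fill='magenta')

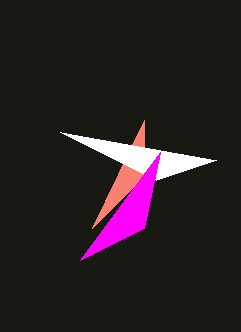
s_1 = 144
t_1 = 120
p_2 = 60
q_2 = 132
u_3 = 144
v_3 = 228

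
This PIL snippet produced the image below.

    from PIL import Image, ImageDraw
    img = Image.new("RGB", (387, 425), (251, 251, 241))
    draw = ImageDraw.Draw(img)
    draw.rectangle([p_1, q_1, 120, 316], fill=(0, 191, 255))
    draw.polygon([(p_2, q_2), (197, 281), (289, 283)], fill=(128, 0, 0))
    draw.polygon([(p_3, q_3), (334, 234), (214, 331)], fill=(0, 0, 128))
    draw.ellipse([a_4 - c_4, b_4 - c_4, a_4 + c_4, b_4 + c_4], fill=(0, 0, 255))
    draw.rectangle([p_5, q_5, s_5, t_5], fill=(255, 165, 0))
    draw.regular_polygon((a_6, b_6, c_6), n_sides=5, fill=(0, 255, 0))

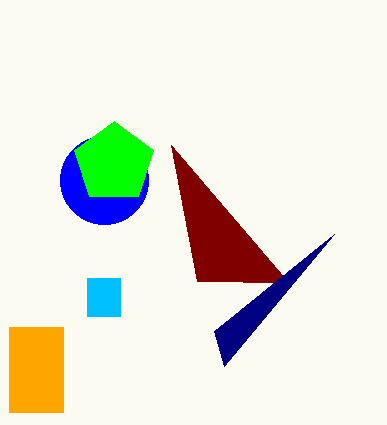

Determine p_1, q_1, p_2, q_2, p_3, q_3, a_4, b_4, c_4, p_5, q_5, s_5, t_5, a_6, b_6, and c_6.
p_1 = 87; q_1 = 278; p_2 = 171; q_2 = 145; p_3 = 224; q_3 = 366; a_4 = 104; b_4 = 180; c_4 = 44; p_5 = 9; q_5 = 327; s_5 = 63; t_5 = 412; a_6 = 114; b_6 = 163; c_6 = 42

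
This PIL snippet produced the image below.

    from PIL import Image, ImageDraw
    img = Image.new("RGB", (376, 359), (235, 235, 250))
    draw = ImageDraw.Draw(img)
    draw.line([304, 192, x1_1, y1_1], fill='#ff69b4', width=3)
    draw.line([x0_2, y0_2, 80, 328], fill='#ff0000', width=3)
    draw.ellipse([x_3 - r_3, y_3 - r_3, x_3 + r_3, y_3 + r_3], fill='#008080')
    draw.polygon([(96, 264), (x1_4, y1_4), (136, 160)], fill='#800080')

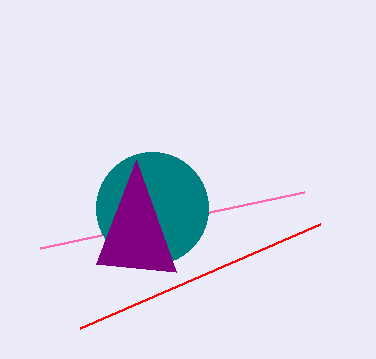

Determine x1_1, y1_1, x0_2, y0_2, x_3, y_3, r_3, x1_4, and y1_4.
x1_1 = 40, y1_1 = 248, x0_2 = 320, y0_2 = 224, x_3 = 152, y_3 = 208, r_3 = 56, x1_4 = 176, y1_4 = 272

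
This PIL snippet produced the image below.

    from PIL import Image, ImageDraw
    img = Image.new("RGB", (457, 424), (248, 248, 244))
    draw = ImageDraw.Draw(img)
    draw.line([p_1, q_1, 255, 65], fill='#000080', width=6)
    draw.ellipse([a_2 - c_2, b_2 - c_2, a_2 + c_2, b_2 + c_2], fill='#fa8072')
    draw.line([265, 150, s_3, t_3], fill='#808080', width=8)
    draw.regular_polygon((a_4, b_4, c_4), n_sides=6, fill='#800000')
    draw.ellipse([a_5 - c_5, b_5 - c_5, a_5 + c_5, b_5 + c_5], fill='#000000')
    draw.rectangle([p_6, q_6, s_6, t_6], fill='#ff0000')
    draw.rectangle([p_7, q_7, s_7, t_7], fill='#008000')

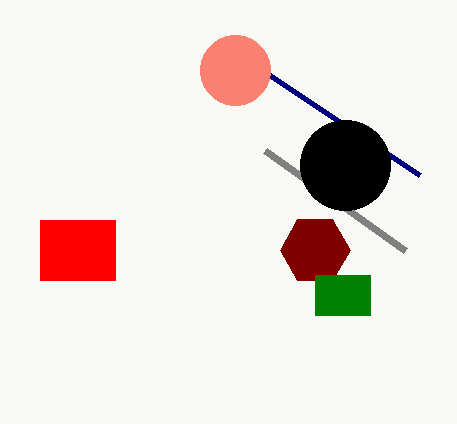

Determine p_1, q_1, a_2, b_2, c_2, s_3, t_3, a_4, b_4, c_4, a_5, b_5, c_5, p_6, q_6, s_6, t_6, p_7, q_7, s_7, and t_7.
p_1 = 420
q_1 = 175
a_2 = 235
b_2 = 70
c_2 = 35
s_3 = 405
t_3 = 250
a_4 = 315
b_4 = 250
c_4 = 35
a_5 = 345
b_5 = 165
c_5 = 45
p_6 = 40
q_6 = 220
s_6 = 115
t_6 = 280
p_7 = 315
q_7 = 275
s_7 = 370
t_7 = 315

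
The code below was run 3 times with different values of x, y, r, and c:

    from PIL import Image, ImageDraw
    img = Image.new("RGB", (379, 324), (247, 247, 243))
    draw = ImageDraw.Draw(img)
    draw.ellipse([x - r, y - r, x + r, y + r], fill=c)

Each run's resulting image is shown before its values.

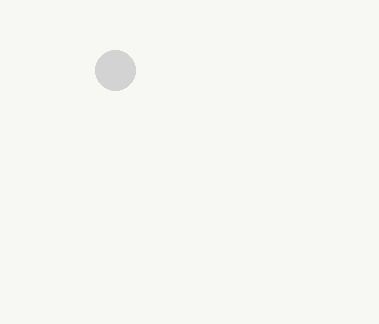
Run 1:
x = 115, y = 70, r = 20, c = 'lightgray'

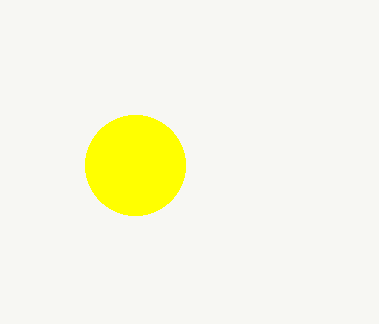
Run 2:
x = 135
y = 165
r = 50
c = 'yellow'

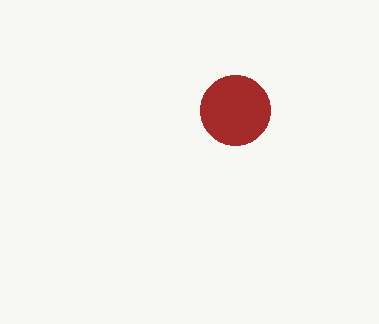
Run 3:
x = 235
y = 110
r = 35
c = 'brown'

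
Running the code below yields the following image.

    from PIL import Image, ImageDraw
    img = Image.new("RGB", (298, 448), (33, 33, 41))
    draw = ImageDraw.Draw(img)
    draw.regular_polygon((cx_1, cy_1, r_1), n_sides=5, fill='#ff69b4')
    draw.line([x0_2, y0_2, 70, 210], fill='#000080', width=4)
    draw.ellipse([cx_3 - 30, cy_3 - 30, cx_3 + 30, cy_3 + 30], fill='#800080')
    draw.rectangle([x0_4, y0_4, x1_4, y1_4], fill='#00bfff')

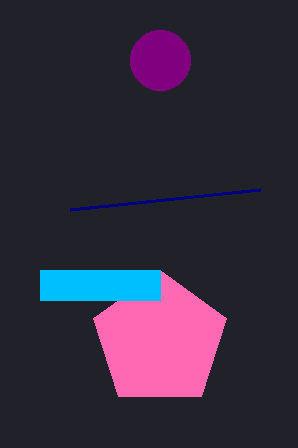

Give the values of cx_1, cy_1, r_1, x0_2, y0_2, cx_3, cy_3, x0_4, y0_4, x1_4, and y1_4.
cx_1 = 160
cy_1 = 340
r_1 = 70
x0_2 = 260
y0_2 = 190
cx_3 = 160
cy_3 = 60
x0_4 = 40
y0_4 = 270
x1_4 = 160
y1_4 = 300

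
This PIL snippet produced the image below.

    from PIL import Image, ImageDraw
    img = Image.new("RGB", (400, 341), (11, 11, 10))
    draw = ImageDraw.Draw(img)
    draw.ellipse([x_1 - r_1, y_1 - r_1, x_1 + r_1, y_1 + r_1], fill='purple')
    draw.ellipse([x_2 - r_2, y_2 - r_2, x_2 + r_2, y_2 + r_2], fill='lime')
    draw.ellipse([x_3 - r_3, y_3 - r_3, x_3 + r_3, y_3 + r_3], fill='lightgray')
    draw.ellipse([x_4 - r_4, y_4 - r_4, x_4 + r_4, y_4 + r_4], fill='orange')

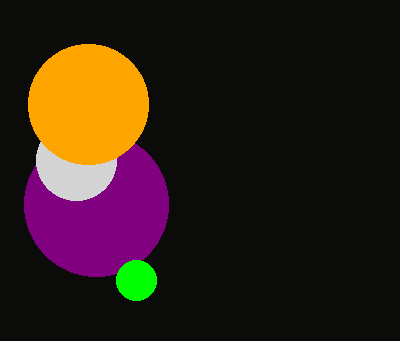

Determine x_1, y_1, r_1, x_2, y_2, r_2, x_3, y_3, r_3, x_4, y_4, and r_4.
x_1 = 96, y_1 = 204, r_1 = 72, x_2 = 136, y_2 = 280, r_2 = 20, x_3 = 76, y_3 = 160, r_3 = 40, x_4 = 88, y_4 = 104, r_4 = 60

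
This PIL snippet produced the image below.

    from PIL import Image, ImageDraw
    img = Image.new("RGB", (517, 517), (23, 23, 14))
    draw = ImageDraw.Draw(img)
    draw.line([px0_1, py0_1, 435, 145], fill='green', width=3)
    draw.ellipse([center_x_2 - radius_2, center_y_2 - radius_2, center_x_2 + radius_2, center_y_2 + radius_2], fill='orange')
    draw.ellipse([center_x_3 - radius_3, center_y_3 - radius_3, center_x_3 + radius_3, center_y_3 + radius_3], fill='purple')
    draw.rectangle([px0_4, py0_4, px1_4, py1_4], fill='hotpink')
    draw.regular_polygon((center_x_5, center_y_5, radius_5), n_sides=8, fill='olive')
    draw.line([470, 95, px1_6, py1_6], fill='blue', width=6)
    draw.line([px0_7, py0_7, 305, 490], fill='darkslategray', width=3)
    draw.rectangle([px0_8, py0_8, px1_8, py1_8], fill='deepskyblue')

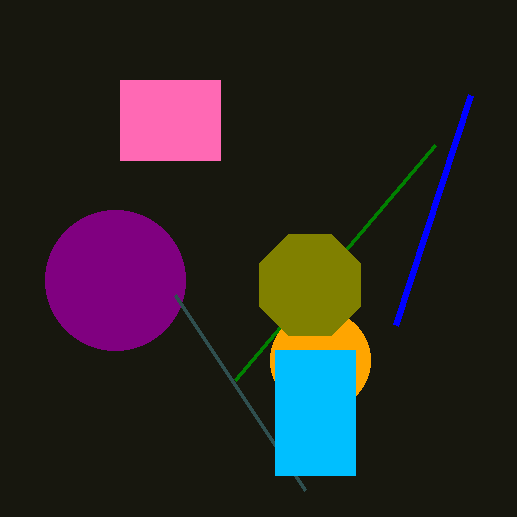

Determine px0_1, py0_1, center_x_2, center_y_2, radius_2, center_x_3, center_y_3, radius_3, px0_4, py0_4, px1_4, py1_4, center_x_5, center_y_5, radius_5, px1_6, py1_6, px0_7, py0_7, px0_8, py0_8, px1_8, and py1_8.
px0_1 = 235, py0_1 = 380, center_x_2 = 320, center_y_2 = 360, radius_2 = 50, center_x_3 = 115, center_y_3 = 280, radius_3 = 70, px0_4 = 120, py0_4 = 80, px1_4 = 220, py1_4 = 160, center_x_5 = 310, center_y_5 = 285, radius_5 = 55, px1_6 = 395, py1_6 = 325, px0_7 = 175, py0_7 = 295, px0_8 = 275, py0_8 = 350, px1_8 = 355, py1_8 = 475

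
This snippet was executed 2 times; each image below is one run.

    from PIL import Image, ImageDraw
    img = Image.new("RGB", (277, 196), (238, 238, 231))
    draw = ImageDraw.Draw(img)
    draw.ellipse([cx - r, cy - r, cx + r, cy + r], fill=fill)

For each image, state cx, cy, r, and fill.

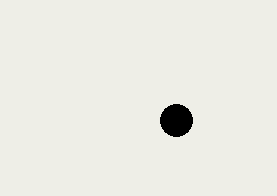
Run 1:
cx = 176; cy = 120; r = 16; fill = 'black'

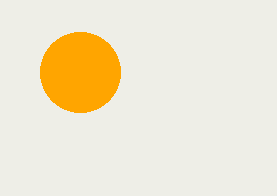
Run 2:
cx = 80
cy = 72
r = 40
fill = 'orange'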